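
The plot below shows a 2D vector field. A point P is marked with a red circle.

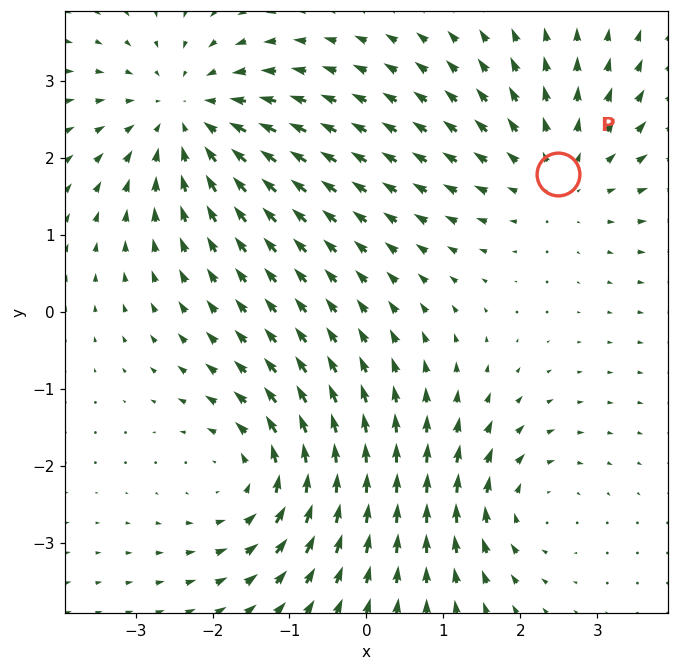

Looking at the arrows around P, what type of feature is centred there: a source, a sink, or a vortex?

source

At P (2.5, 1.8) the arrows spread outward. Divergence about +3, curl ≈0 — positive divergence with near-zero curl is a source.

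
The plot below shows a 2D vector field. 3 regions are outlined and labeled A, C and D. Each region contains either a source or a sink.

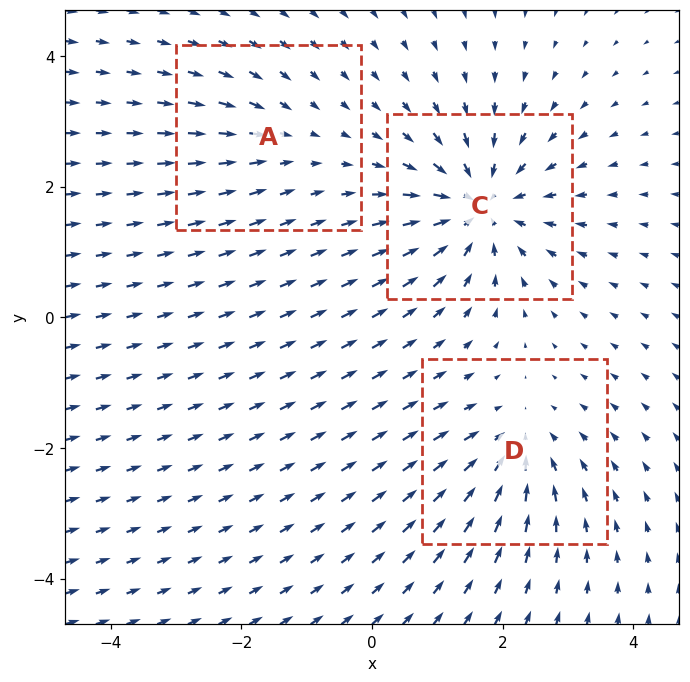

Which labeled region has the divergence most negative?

C

Divergence at each region's feature centre — A: about -2, C: about -6, D: about -4. Region C is most negative.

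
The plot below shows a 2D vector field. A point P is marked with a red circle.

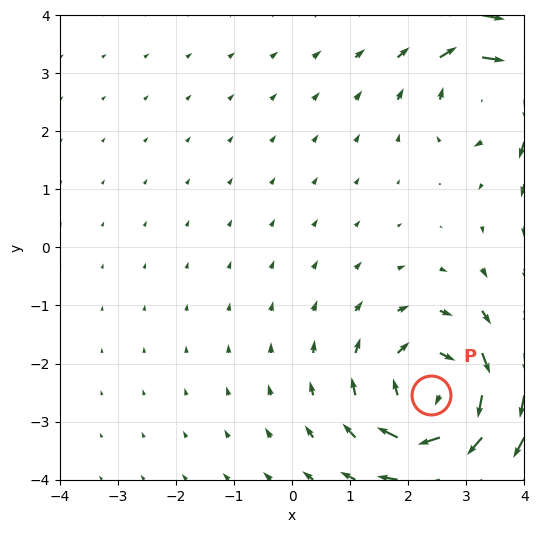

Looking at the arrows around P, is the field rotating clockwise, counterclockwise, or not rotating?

Near P at (2.4, -2.5) the arrows circulate clockwise. The curl (z-component) there is about -5; negative curl means clockwise rotation.

clockwise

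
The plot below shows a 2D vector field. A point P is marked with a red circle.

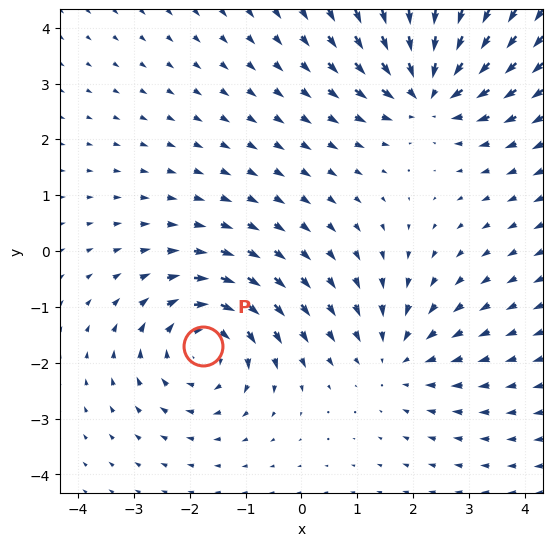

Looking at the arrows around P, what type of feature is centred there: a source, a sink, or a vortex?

vortex

At P (-1.8, -1.7) the arrows circulate clockwise. Divergence ≈0, curl about -4 — near-zero divergence with nonzero curl is a vortex.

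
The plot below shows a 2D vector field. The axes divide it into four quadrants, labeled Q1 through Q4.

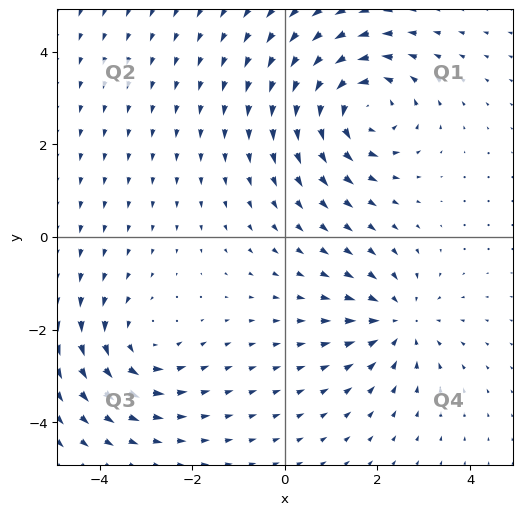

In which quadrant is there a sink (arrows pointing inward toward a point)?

The sink sits at approximately (2.5, -1.8), which lies in quadrant Q4. The divergence there is about -3, negative as expected for a sink.

Q4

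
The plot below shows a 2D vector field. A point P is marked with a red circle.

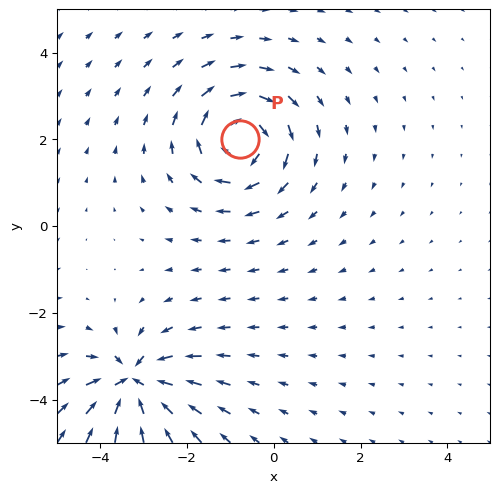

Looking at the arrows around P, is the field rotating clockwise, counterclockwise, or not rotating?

Near P at (-0.8, 2.0) the arrows circulate clockwise. The curl (z-component) there is about -5; negative curl means clockwise rotation.

clockwise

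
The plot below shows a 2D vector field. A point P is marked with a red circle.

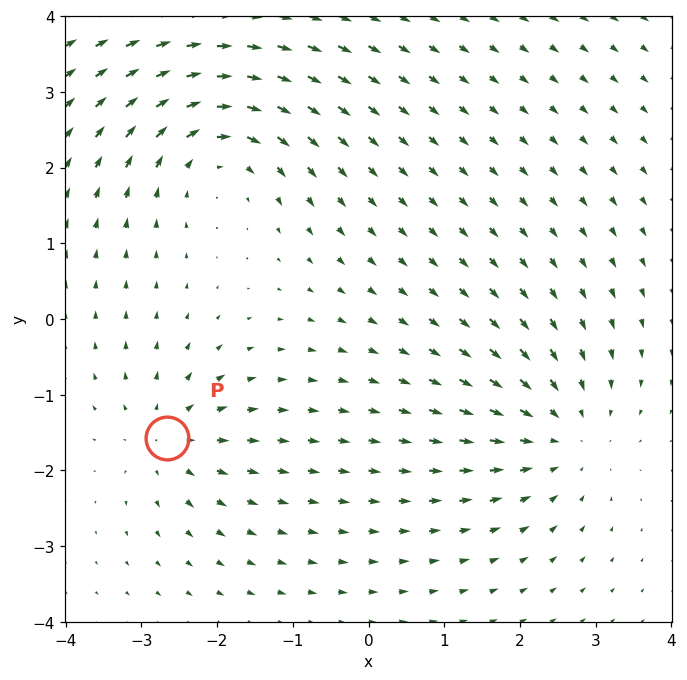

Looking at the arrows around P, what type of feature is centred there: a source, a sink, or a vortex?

source

At P (-2.7, -1.6) the arrows spread outward. Divergence about +4, curl ≈0 — positive divergence with near-zero curl is a source.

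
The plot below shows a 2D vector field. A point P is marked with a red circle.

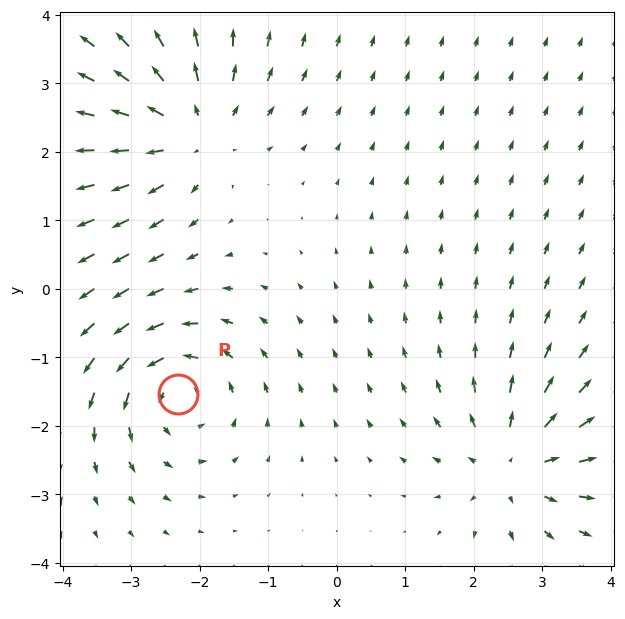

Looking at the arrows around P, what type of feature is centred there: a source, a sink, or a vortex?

vortex

At P (-2.3, -1.5) the arrows circulate counterclockwise. Divergence ≈0, curl about +6 — near-zero divergence with nonzero curl is a vortex.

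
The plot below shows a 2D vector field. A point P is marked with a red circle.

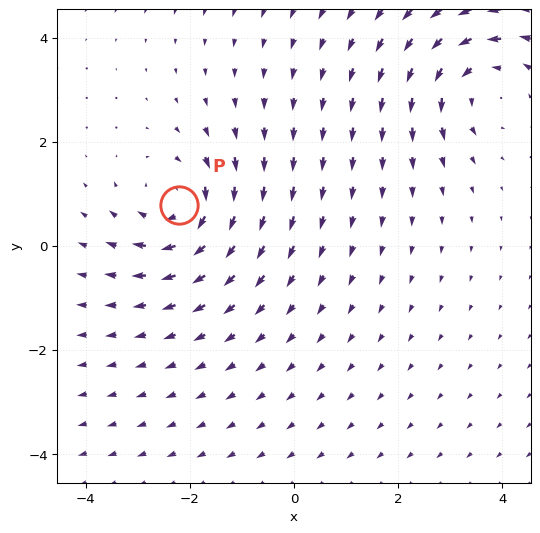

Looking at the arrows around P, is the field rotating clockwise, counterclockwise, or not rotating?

Near P at (-2.2, 0.8) the arrows circulate clockwise. The curl (z-component) there is about -4; negative curl means clockwise rotation.

clockwise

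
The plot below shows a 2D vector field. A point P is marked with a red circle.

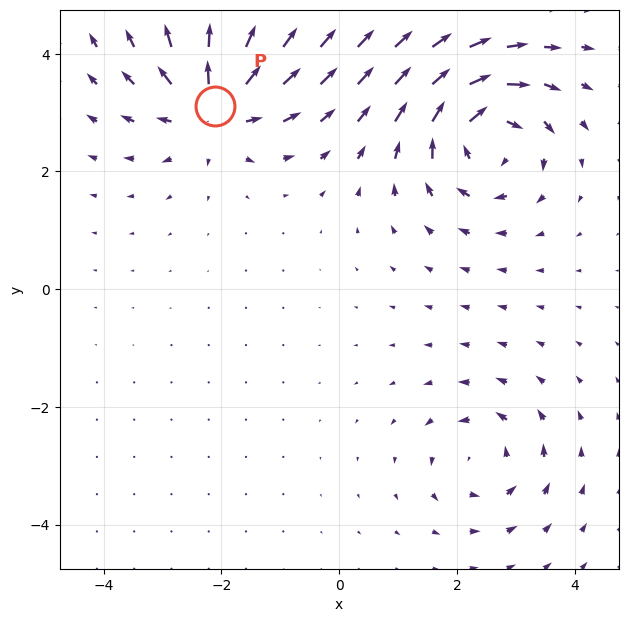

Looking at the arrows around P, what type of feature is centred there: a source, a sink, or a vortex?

source

At P (-2.1, 3.1) the arrows spread outward. Divergence about +6, curl ≈0 — positive divergence with near-zero curl is a source.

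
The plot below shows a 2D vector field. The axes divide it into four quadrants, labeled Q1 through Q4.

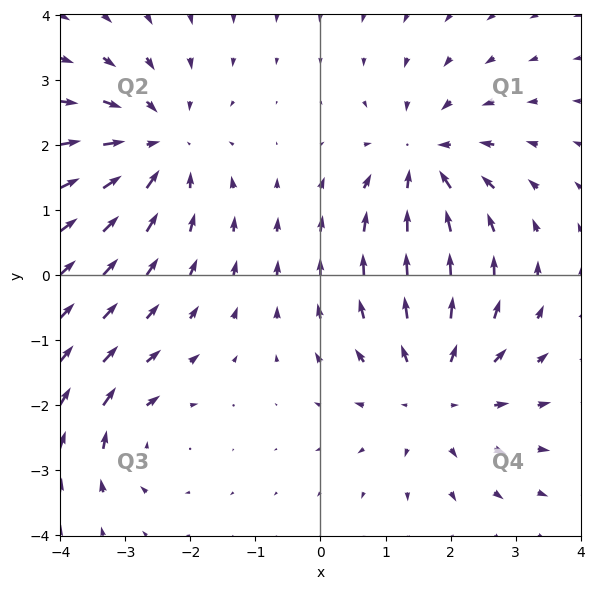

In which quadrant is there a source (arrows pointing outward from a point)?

Q4

The source sits at approximately (1.8, -1.8), which lies in quadrant Q4. The divergence there is about +4, positive as expected for a source.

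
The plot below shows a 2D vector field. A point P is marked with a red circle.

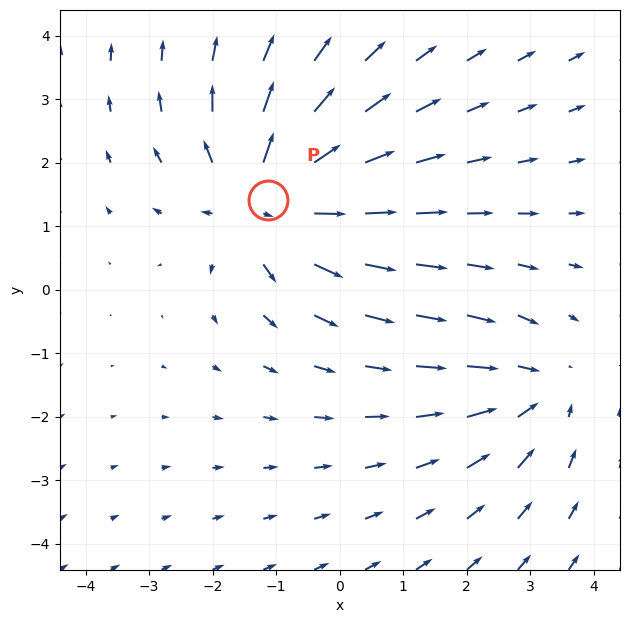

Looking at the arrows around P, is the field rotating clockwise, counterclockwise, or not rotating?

not rotating

Near P at (-1.1, 1.4) the arrows show no circulation. The curl there is ≈0.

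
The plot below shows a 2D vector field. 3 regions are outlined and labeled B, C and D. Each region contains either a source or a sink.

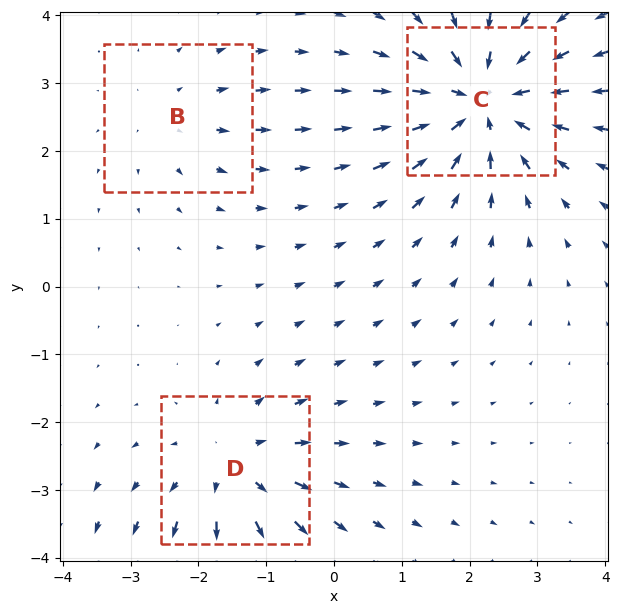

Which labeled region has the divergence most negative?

C

Divergence at each region's feature centre — B: about +2, C: about -5, D: about +3. Region C is most negative.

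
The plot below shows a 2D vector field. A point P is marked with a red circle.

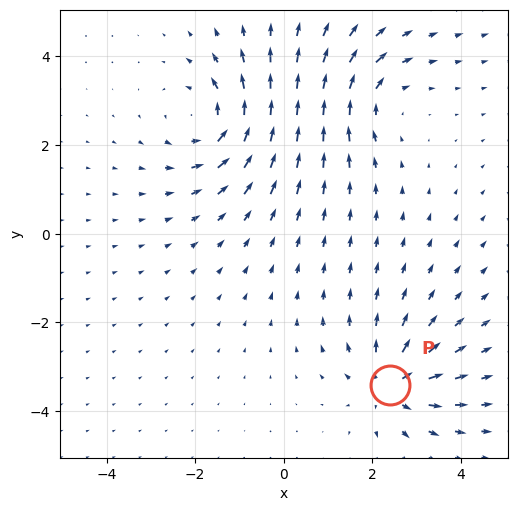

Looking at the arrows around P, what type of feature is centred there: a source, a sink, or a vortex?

source

At P (2.4, -3.4) the arrows spread outward. Divergence about +4, curl ≈0 — positive divergence with near-zero curl is a source.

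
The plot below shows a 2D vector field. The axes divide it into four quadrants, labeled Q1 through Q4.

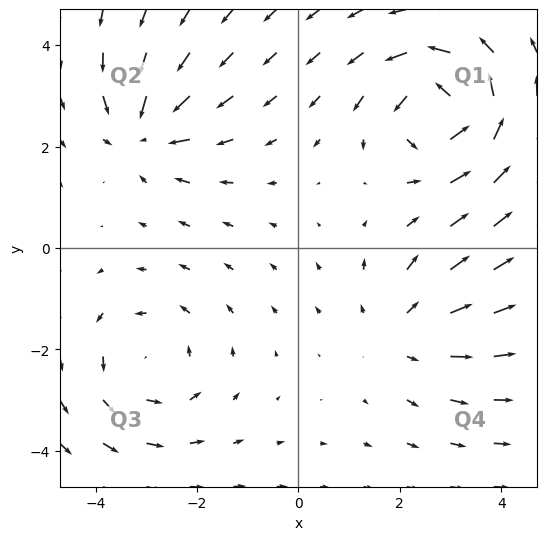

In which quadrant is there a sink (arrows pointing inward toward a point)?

Q2

The sink sits at approximately (-3.0, 2.3), which lies in quadrant Q2. The divergence there is about -4, negative as expected for a sink.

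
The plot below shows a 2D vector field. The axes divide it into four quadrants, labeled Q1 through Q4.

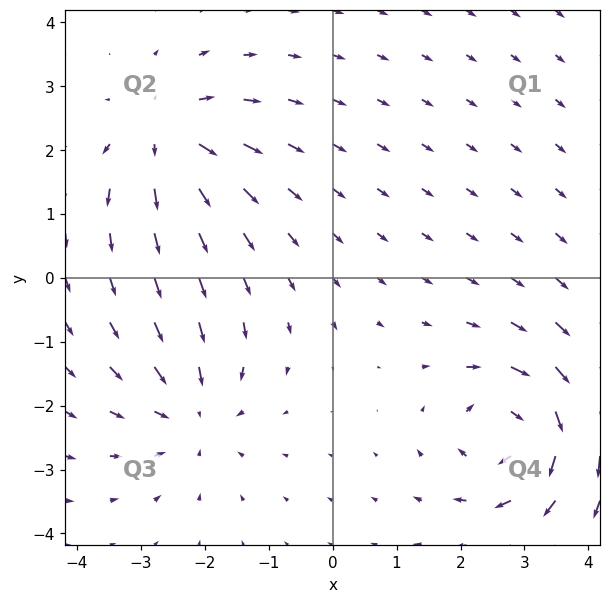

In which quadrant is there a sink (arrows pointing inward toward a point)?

The sink sits at approximately (-2.2, -2.1), which lies in quadrant Q3. The divergence there is about -4, negative as expected for a sink.

Q3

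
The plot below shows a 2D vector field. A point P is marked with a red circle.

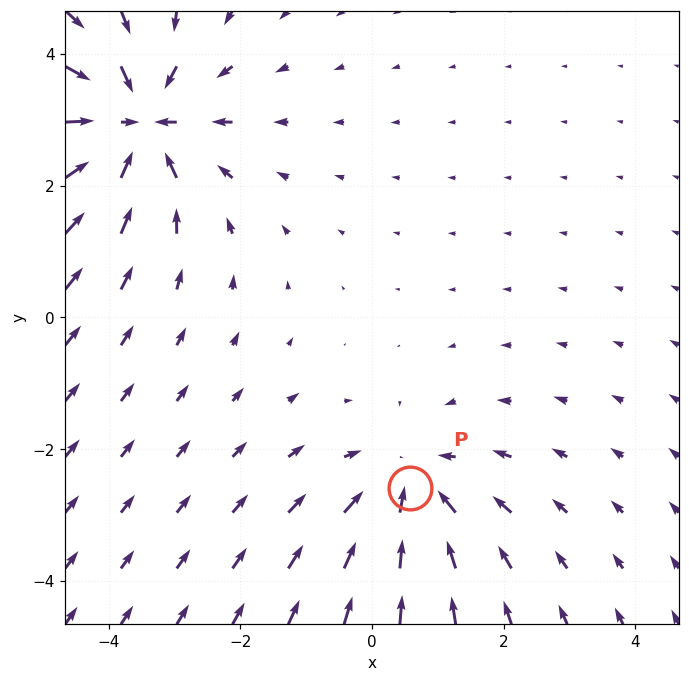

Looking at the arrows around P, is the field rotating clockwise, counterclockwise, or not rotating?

Near P at (0.6, -2.6) the arrows show no circulation. The curl there is ≈0.

not rotating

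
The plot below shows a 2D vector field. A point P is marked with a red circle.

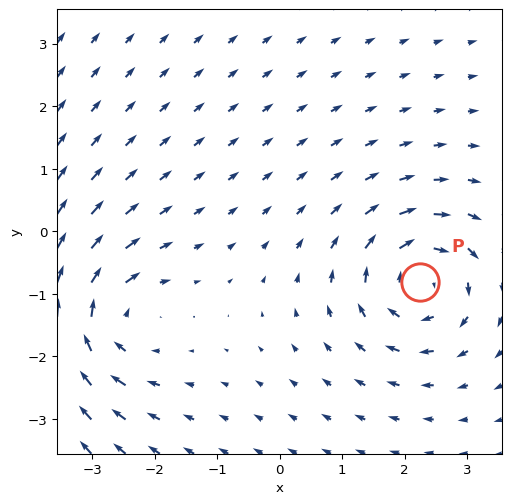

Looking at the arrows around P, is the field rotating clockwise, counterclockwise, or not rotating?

Near P at (2.2, -0.8) the arrows circulate clockwise. The curl (z-component) there is about -6; negative curl means clockwise rotation.

clockwise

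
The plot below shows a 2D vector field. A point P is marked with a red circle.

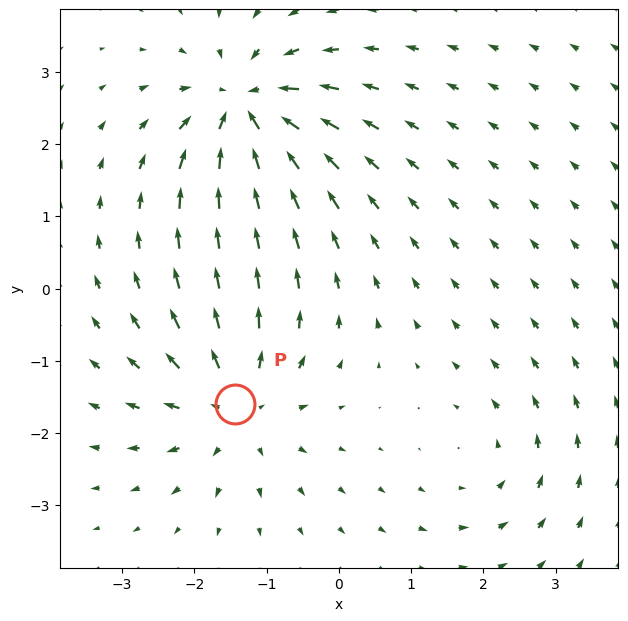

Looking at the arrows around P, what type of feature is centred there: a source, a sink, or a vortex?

At P (-1.4, -1.6) the arrows spread outward. Divergence about +5, curl ≈0 — positive divergence with near-zero curl is a source.

source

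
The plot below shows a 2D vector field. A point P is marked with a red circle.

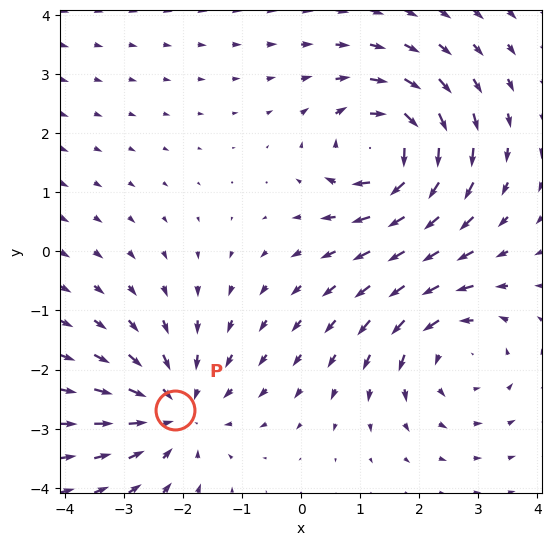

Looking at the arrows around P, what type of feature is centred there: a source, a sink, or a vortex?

At P (-2.1, -2.7) the arrows converge inward. Divergence about -3, curl ≈0 — negative divergence with near-zero curl is a sink.

sink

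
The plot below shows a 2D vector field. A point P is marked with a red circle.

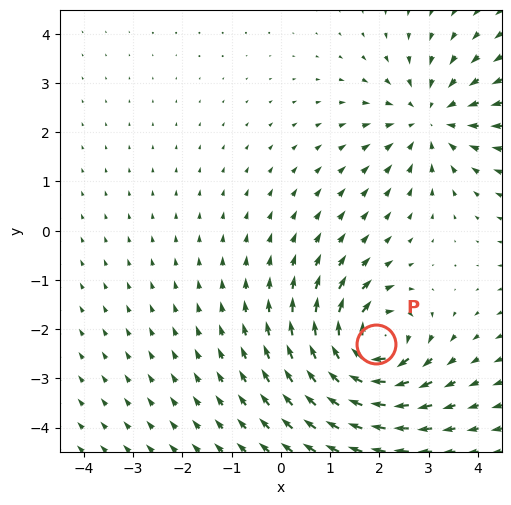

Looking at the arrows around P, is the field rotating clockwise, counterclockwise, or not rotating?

Near P at (1.9, -2.3) the arrows circulate clockwise. The curl (z-component) there is about -6; negative curl means clockwise rotation.

clockwise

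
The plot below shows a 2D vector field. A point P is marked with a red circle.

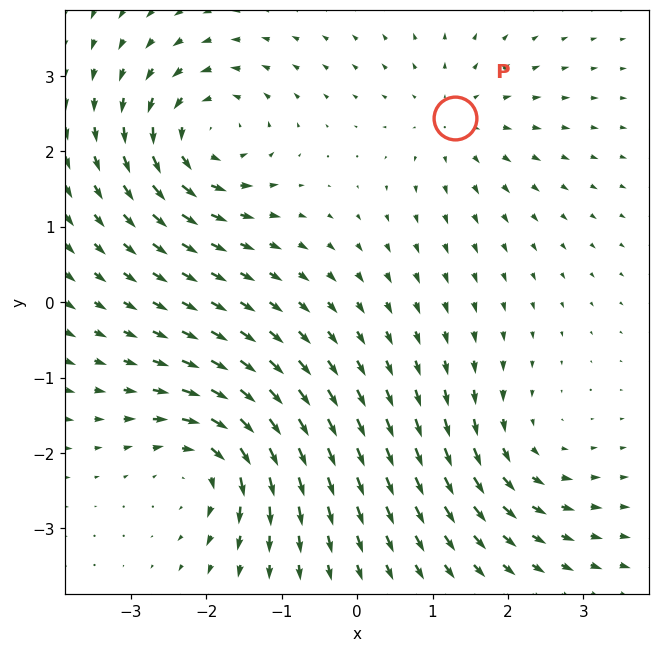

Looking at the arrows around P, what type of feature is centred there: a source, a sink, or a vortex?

source

At P (1.3, 2.4) the arrows spread outward. Divergence about +3, curl ≈0 — positive divergence with near-zero curl is a source.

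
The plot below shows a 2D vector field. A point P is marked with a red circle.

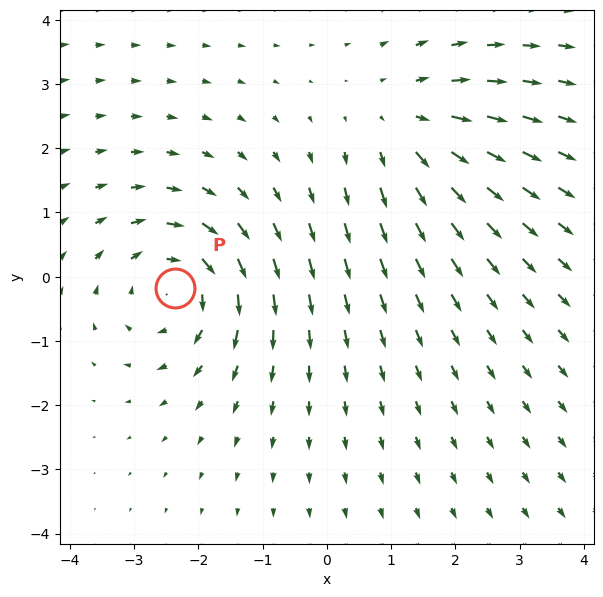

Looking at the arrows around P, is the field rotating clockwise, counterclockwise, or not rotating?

clockwise

Near P at (-2.4, -0.2) the arrows circulate clockwise. The curl (z-component) there is about -3; negative curl means clockwise rotation.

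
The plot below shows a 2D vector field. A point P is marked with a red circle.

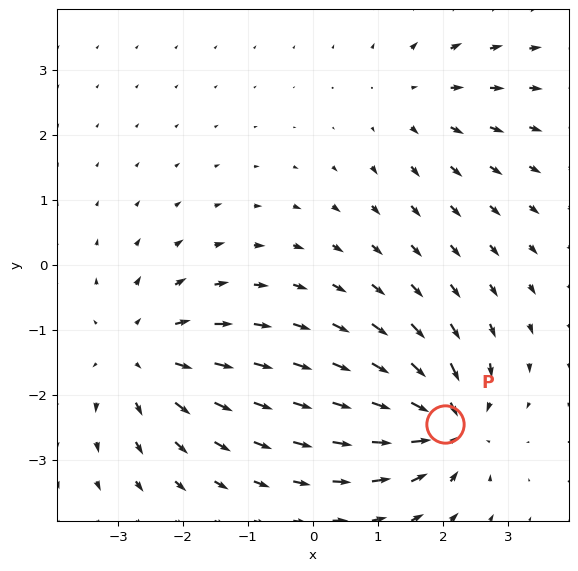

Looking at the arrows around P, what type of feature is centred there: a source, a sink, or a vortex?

sink

At P (2.0, -2.4) the arrows converge inward. Divergence about -6, curl ≈0 — negative divergence with near-zero curl is a sink.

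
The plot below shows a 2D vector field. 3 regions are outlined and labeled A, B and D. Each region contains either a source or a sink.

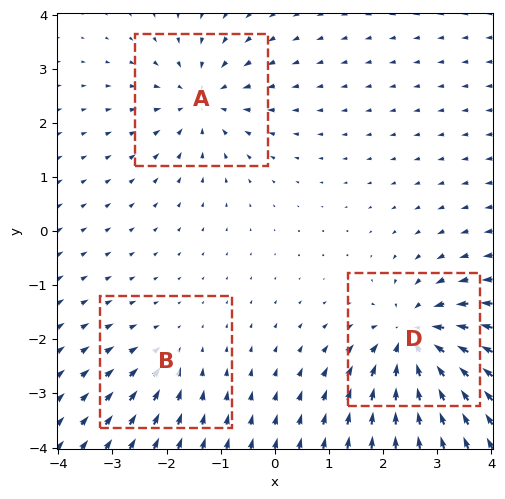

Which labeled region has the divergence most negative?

D

Divergence at each region's feature centre — A: about -4, B: about -2, D: about -5. Region D is most negative.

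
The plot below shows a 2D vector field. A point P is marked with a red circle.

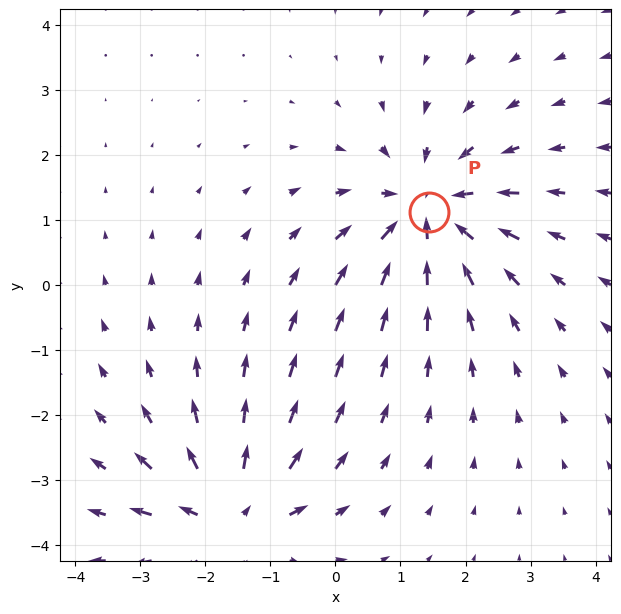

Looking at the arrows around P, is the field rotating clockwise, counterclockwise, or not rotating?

Near P at (1.4, 1.1) the arrows show no circulation. The curl there is ≈0.

not rotating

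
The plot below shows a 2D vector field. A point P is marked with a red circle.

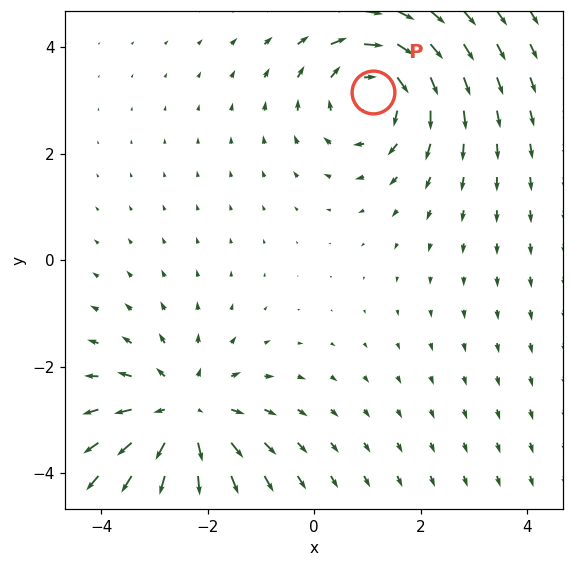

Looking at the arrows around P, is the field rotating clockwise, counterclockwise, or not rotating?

Near P at (1.1, 3.1) the arrows circulate clockwise. The curl (z-component) there is about -3; negative curl means clockwise rotation.

clockwise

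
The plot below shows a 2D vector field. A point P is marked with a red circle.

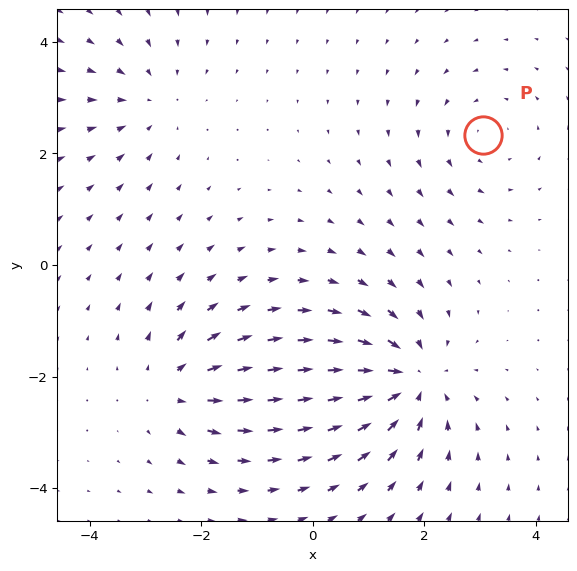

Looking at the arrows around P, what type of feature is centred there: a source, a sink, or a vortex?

vortex

At P (3.1, 2.3) the arrows circulate counterclockwise. Divergence ≈0, curl about +2 — near-zero divergence with nonzero curl is a vortex.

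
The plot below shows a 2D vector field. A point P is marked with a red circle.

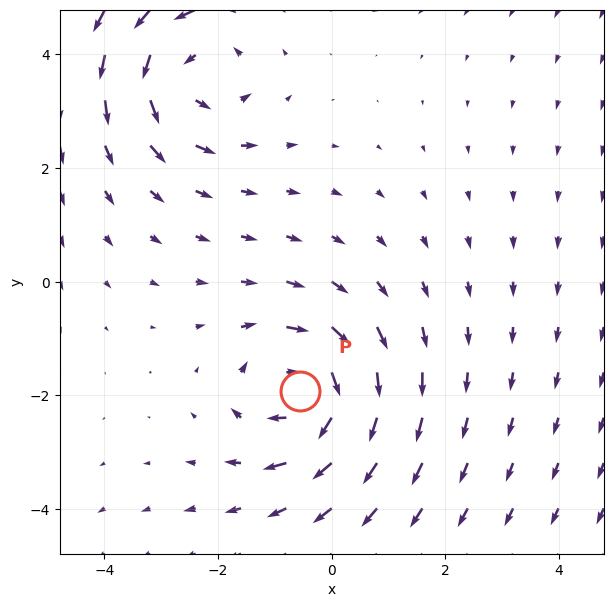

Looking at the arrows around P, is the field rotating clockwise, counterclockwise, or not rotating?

clockwise

Near P at (-0.6, -1.9) the arrows circulate clockwise. The curl (z-component) there is about -5; negative curl means clockwise rotation.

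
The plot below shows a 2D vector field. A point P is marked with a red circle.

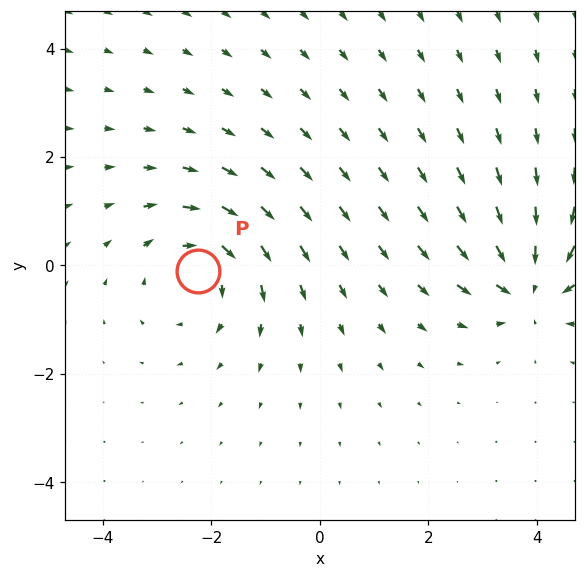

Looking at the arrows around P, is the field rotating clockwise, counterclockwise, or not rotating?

clockwise

Near P at (-2.2, -0.1) the arrows circulate clockwise. The curl (z-component) there is about -4; negative curl means clockwise rotation.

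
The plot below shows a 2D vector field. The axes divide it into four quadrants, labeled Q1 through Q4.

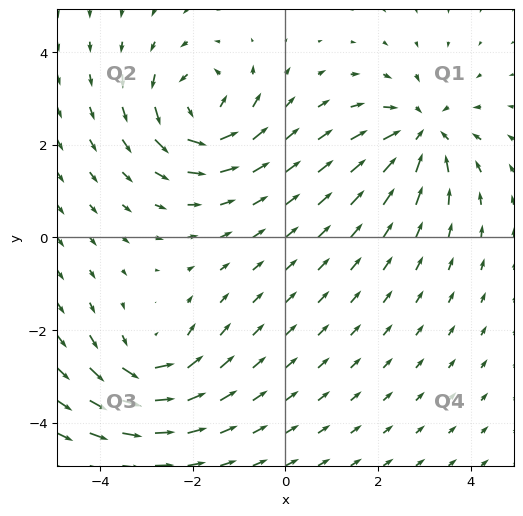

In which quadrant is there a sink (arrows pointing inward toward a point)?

The sink sits at approximately (3.0, 2.3), which lies in quadrant Q1. The divergence there is about -4, negative as expected for a sink.

Q1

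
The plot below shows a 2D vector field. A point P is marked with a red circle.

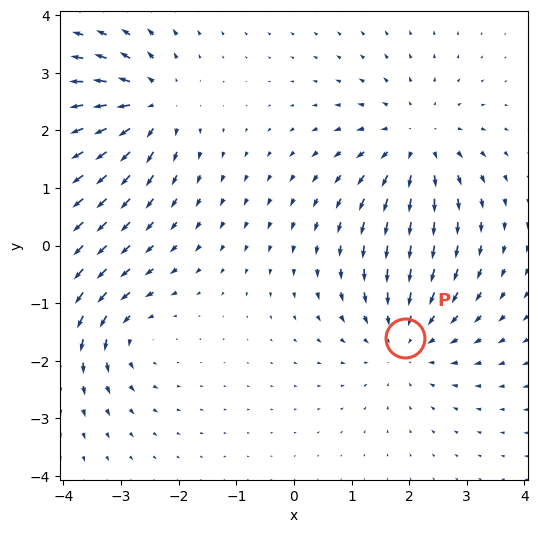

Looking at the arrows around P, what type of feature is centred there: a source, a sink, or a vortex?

At P (1.9, -1.6) the arrows converge inward. Divergence about -3, curl ≈0 — negative divergence with near-zero curl is a sink.

sink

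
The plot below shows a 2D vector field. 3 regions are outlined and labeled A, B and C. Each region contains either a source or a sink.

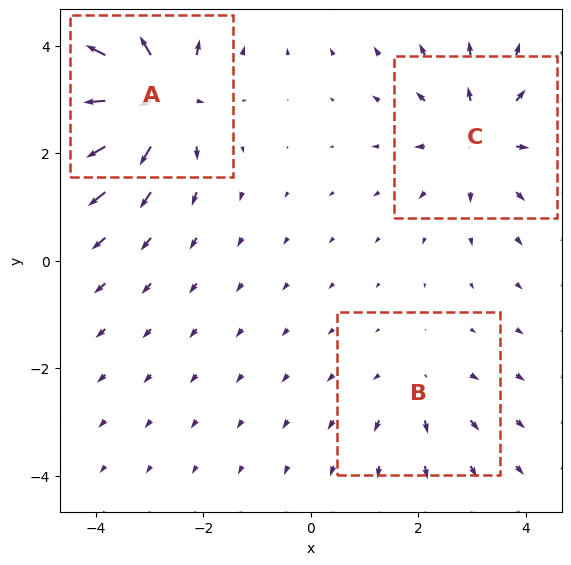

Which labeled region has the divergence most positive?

Divergence at each region's feature centre — A: about +6, B: about +2, C: about +3. Region A is most positive.

A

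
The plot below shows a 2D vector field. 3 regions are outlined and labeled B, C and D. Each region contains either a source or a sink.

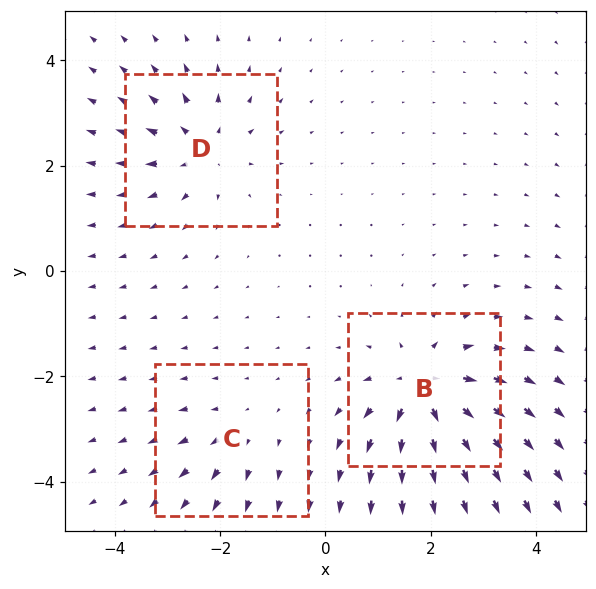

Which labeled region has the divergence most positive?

B

Divergence at each region's feature centre — B: about +6, C: about +2, D: about +4. Region B is most positive.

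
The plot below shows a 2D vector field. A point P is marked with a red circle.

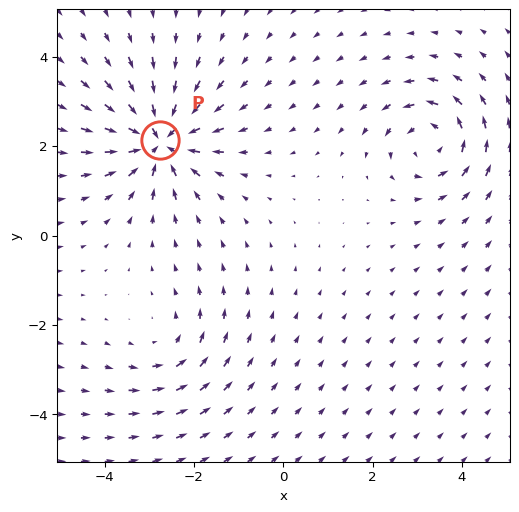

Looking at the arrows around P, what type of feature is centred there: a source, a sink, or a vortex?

sink

At P (-2.8, 2.1) the arrows converge inward. Divergence about -6, curl ≈0 — negative divergence with near-zero curl is a sink.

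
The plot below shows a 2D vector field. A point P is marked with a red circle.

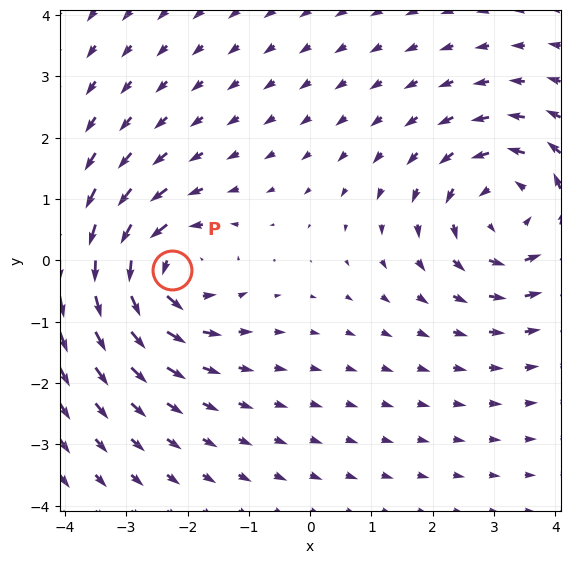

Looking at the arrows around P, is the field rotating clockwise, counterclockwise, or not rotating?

counterclockwise

Near P at (-2.3, -0.2) the arrows circulate counterclockwise. The curl (z-component) there is about +5; positive curl means counterclockwise rotation.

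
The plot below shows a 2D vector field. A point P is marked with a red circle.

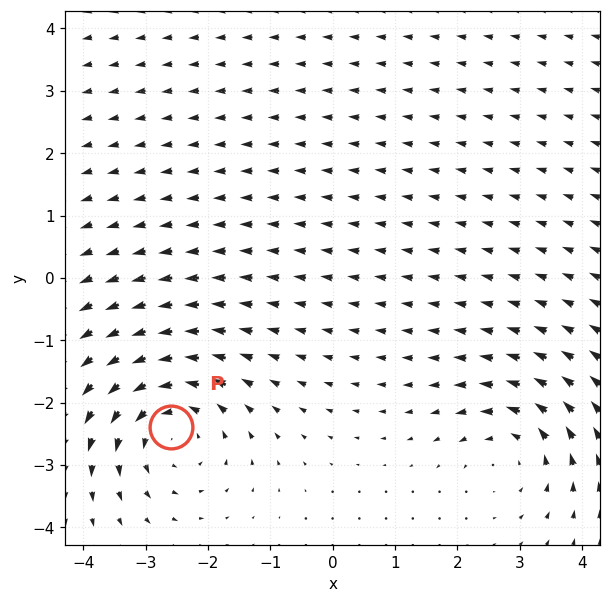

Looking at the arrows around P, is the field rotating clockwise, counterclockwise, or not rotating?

Near P at (-2.6, -2.4) the arrows circulate counterclockwise. The curl (z-component) there is about +4; positive curl means counterclockwise rotation.

counterclockwise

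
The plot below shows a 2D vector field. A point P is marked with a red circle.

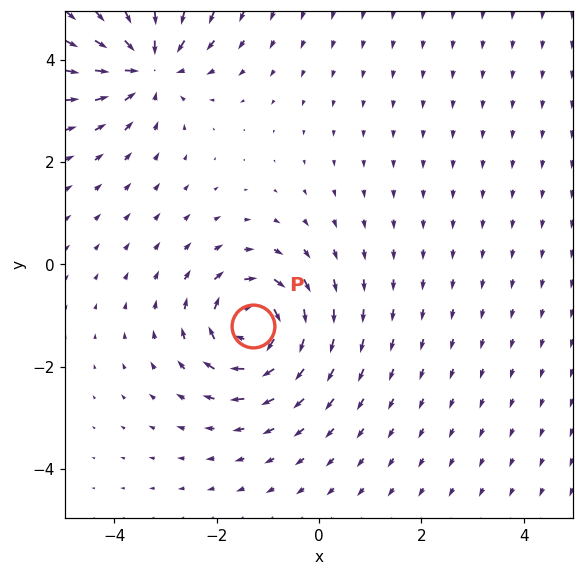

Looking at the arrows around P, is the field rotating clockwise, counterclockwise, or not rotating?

Near P at (-1.3, -1.2) the arrows circulate clockwise. The curl (z-component) there is about -4; negative curl means clockwise rotation.

clockwise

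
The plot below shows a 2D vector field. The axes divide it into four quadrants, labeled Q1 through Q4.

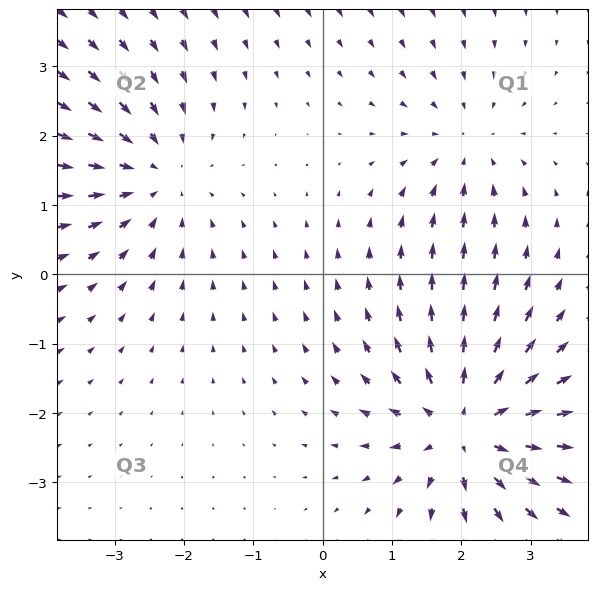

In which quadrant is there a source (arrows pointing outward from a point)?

The source sits at approximately (2.1, -2.2), which lies in quadrant Q4. The divergence there is about +5, positive as expected for a source.

Q4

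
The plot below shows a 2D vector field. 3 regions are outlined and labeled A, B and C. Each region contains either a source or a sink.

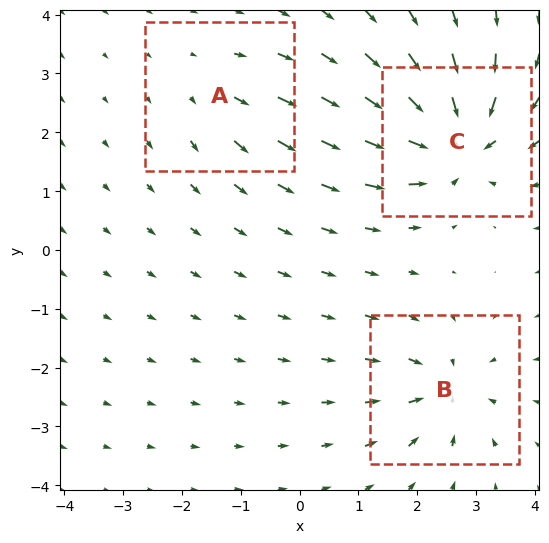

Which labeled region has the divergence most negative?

C

Divergence at each region's feature centre — A: about +2, B: about -4, C: about -6. Region C is most negative.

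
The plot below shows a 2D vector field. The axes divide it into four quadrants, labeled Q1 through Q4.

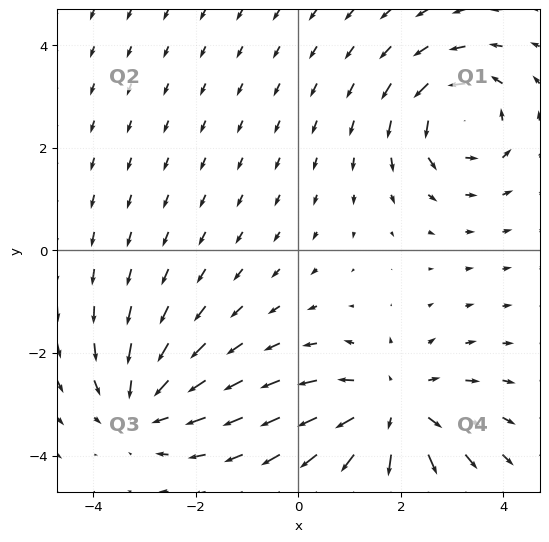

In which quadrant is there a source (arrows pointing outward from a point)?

Q4

The source sits at approximately (1.8, -3.1), which lies in quadrant Q4. The divergence there is about +3, positive as expected for a source.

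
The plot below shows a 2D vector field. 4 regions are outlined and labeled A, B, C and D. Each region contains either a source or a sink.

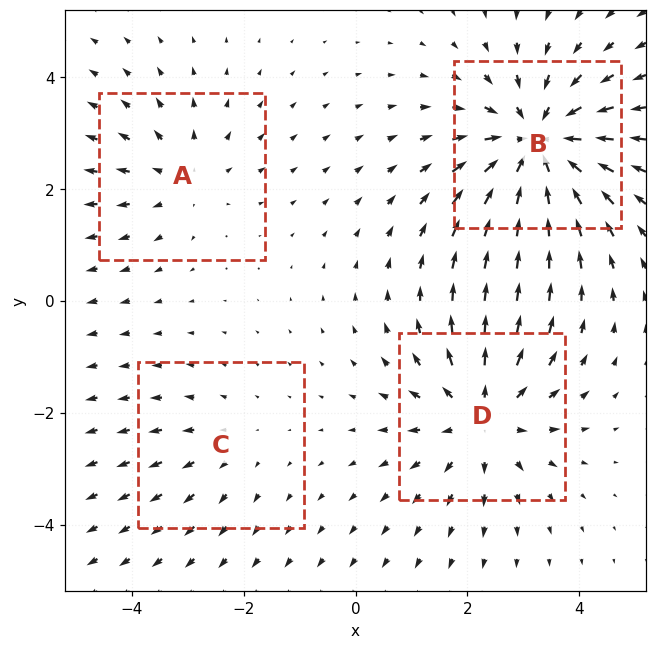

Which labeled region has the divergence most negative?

Divergence at each region's feature centre — A: about +3, B: about -6, C: about +2, D: about +5. Region B is most negative.

B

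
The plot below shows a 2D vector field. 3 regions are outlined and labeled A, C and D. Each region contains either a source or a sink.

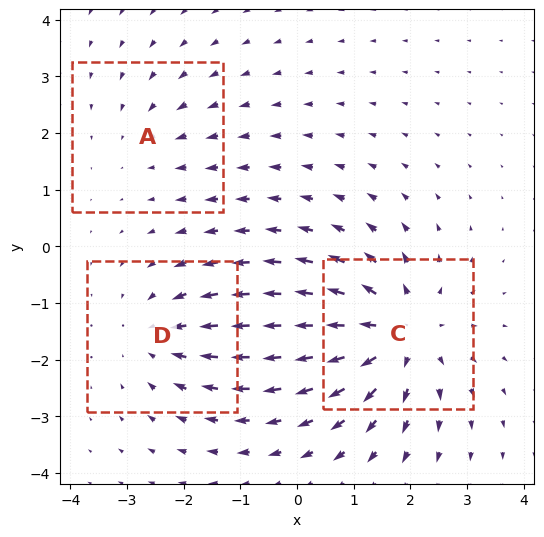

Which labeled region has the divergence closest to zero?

A

Divergence at each region's feature centre — A: about -2, C: about +4, D: about -3. Region A is closest to zero.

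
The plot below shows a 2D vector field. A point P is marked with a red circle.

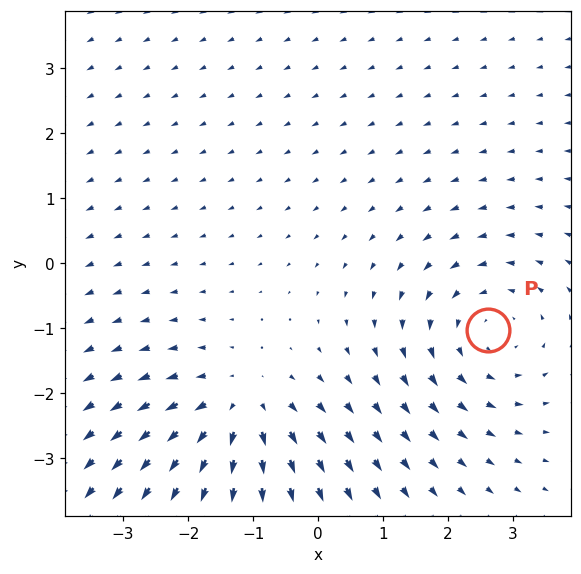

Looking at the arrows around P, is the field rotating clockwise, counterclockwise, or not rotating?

Near P at (2.6, -1.0) the arrows circulate counterclockwise. The curl (z-component) there is about +3; positive curl means counterclockwise rotation.

counterclockwise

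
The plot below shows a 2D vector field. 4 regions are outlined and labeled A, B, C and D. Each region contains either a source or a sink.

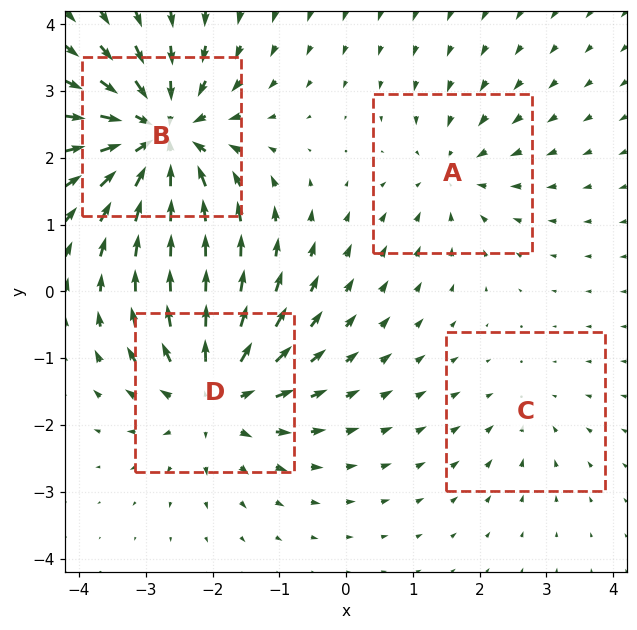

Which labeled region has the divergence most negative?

Divergence at each region's feature centre — A: about -3, B: about -7, C: about -2, D: about +6. Region B is most negative.

B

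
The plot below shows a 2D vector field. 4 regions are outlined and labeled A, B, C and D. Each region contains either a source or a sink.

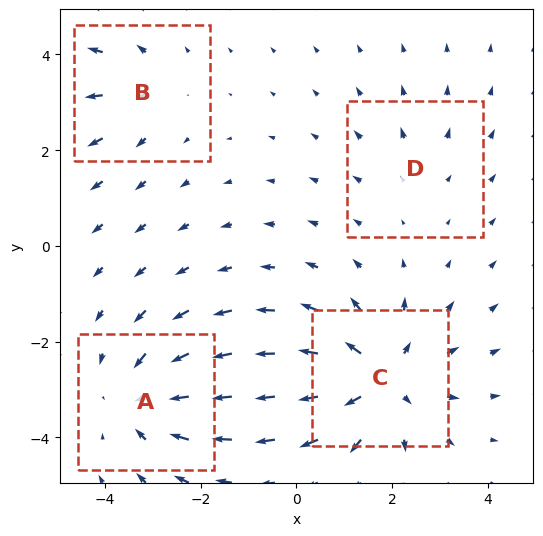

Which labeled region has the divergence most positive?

C

Divergence at each region's feature centre — A: about -4, B: about +3, C: about +6, D: about +2. Region C is most positive.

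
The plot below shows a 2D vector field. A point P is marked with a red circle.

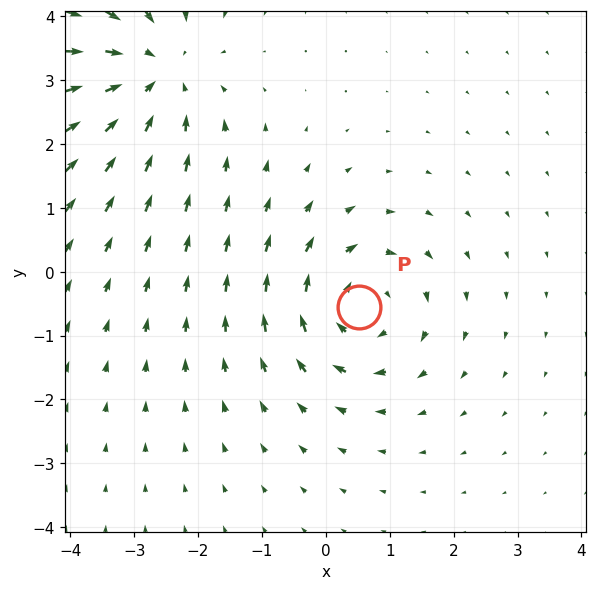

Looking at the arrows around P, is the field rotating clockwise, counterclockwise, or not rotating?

Near P at (0.5, -0.5) the arrows circulate clockwise. The curl (z-component) there is about -4; negative curl means clockwise rotation.

clockwise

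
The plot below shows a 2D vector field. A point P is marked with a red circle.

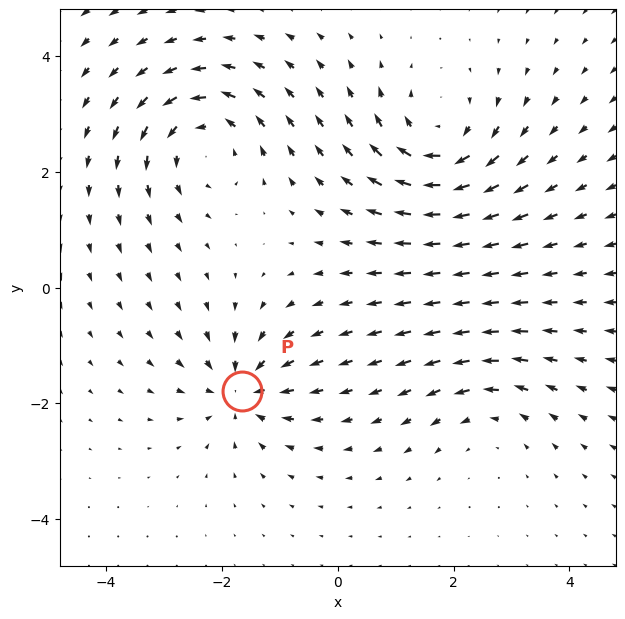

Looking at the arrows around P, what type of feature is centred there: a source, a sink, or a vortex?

sink

At P (-1.7, -1.8) the arrows converge inward. Divergence about -5, curl ≈0 — negative divergence with near-zero curl is a sink.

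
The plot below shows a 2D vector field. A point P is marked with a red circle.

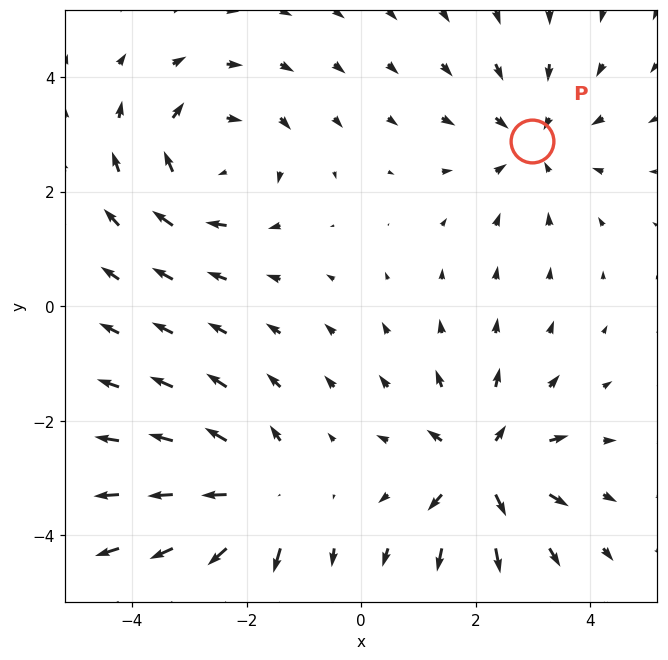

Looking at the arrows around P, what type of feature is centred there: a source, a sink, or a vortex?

At P (3.0, 2.9) the arrows converge inward. Divergence about -3, curl ≈0 — negative divergence with near-zero curl is a sink.

sink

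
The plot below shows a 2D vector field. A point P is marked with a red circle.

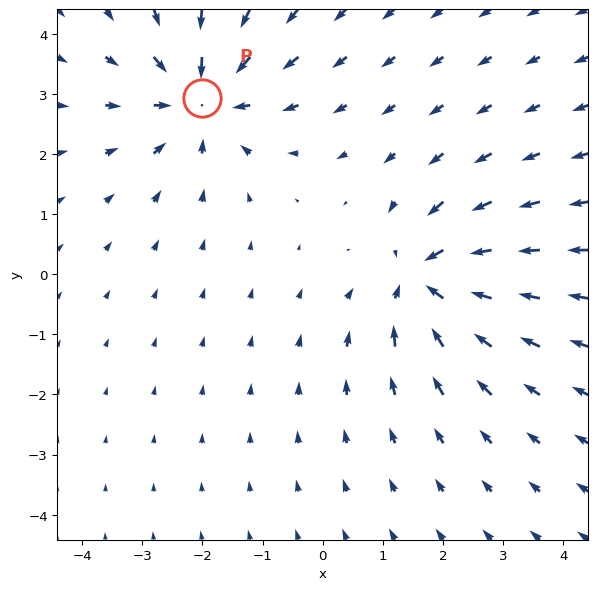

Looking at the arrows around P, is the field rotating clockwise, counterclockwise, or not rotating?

Near P at (-2.0, 2.9) the arrows show no circulation. The curl there is ≈0.

not rotating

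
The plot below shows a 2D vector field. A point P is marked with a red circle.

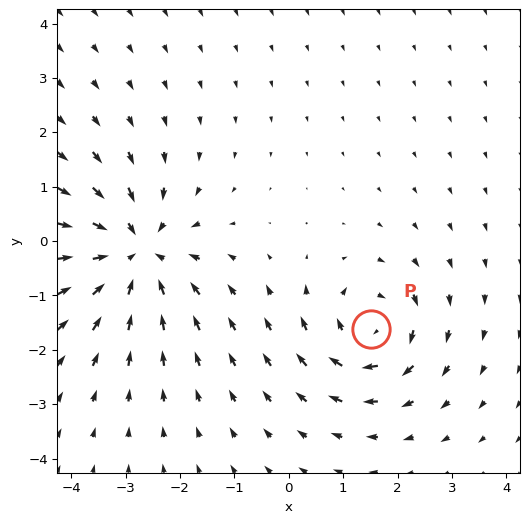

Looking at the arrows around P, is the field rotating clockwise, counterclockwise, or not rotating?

Near P at (1.5, -1.6) the arrows circulate clockwise. The curl (z-component) there is about -4; negative curl means clockwise rotation.

clockwise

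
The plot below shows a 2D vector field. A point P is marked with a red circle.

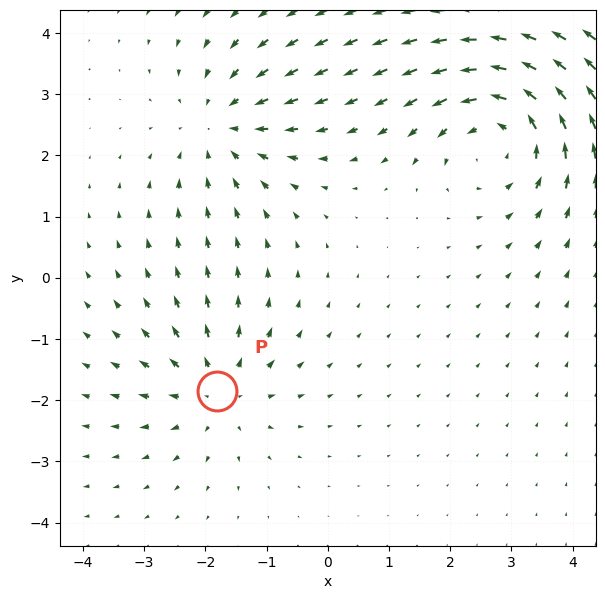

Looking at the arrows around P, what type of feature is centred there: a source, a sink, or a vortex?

source

At P (-1.8, -1.8) the arrows spread outward. Divergence about +3, curl ≈0 — positive divergence with near-zero curl is a source.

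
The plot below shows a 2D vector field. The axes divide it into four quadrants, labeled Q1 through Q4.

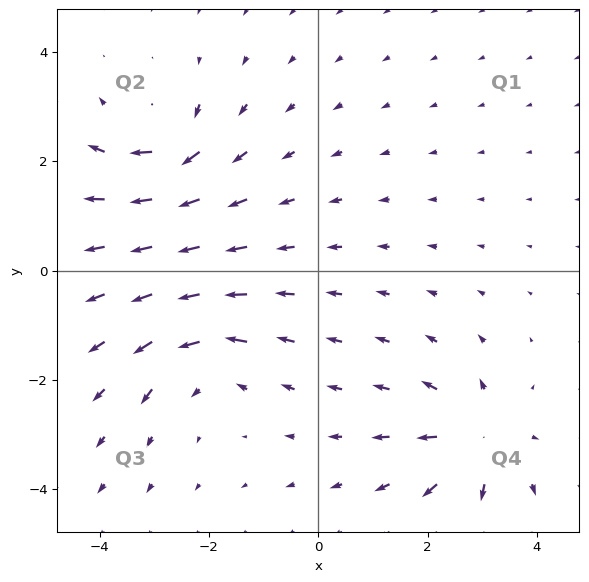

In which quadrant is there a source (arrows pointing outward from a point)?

Q4

The source sits at approximately (2.9, -3.1), which lies in quadrant Q4. The divergence there is about +4, positive as expected for a source.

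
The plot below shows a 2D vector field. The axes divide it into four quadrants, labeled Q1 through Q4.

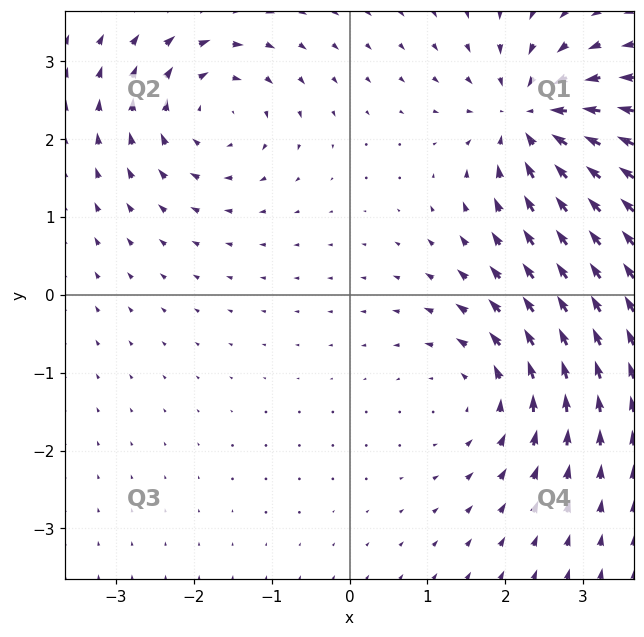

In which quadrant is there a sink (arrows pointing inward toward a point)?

The sink sits at approximately (2.3, 2.3), which lies in quadrant Q1. The divergence there is about -6, negative as expected for a sink.

Q1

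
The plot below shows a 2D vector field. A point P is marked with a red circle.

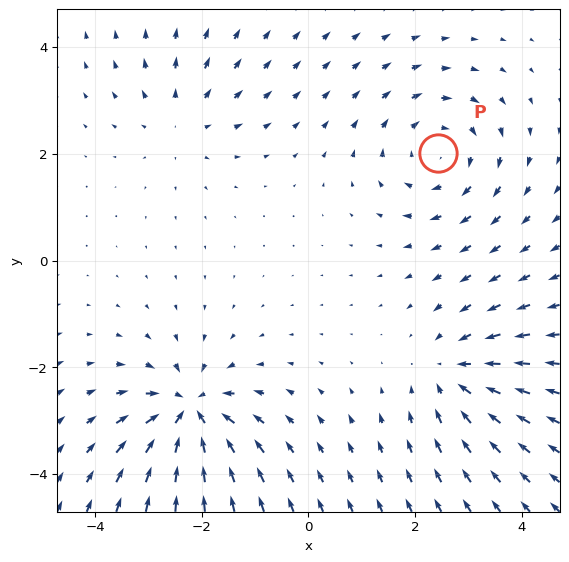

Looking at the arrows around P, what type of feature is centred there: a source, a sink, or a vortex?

At P (2.4, 2.0) the arrows circulate clockwise. Divergence ≈0, curl about -4 — near-zero divergence with nonzero curl is a vortex.

vortex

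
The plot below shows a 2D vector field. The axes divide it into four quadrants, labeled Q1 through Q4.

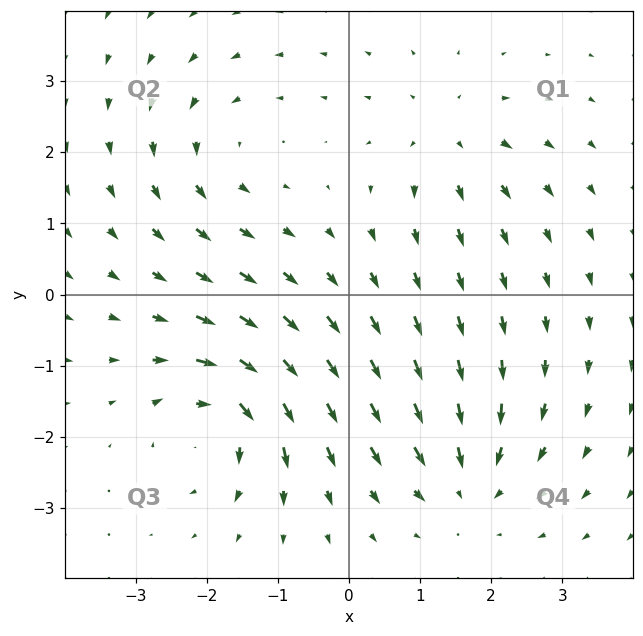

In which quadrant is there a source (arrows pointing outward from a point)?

The source sits at approximately (1.4, 2.2), which lies in quadrant Q1. The divergence there is about +3, positive as expected for a source.

Q1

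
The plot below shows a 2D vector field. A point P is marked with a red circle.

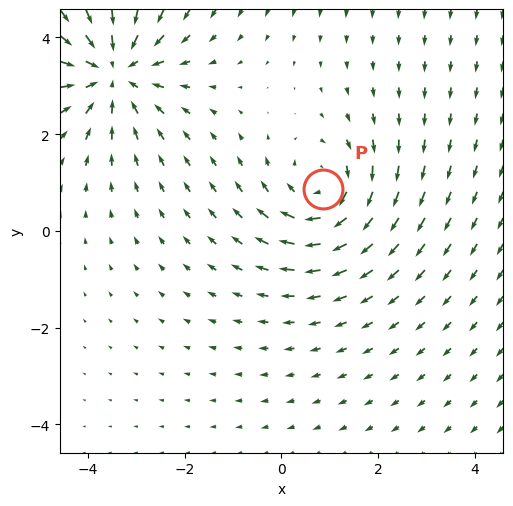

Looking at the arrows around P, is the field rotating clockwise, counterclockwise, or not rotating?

Near P at (0.9, 0.9) the arrows circulate clockwise. The curl (z-component) there is about -4; negative curl means clockwise rotation.

clockwise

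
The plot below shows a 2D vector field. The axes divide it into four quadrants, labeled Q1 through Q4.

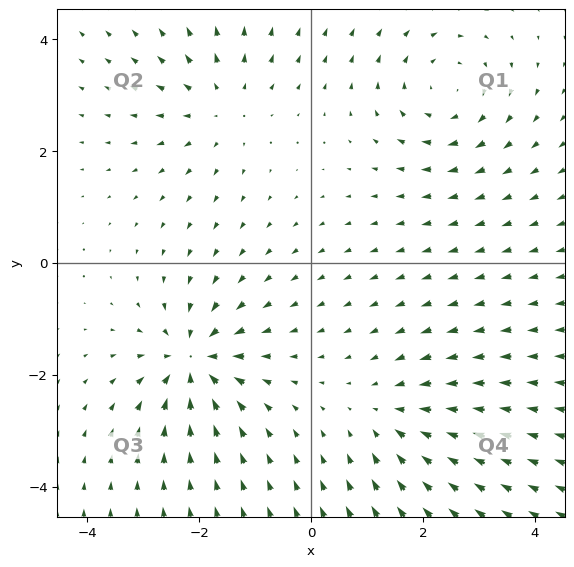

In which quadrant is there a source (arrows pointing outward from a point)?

The source sits at approximately (-1.6, 2.8), which lies in quadrant Q2. The divergence there is about +3, positive as expected for a source.

Q2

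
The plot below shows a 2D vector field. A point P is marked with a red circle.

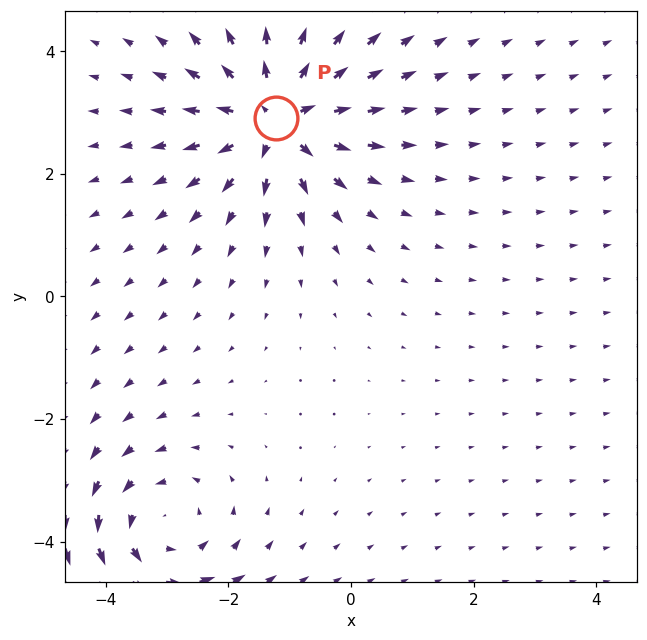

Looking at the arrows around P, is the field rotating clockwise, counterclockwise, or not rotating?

not rotating

Near P at (-1.2, 2.9) the arrows show no circulation. The curl there is ≈0.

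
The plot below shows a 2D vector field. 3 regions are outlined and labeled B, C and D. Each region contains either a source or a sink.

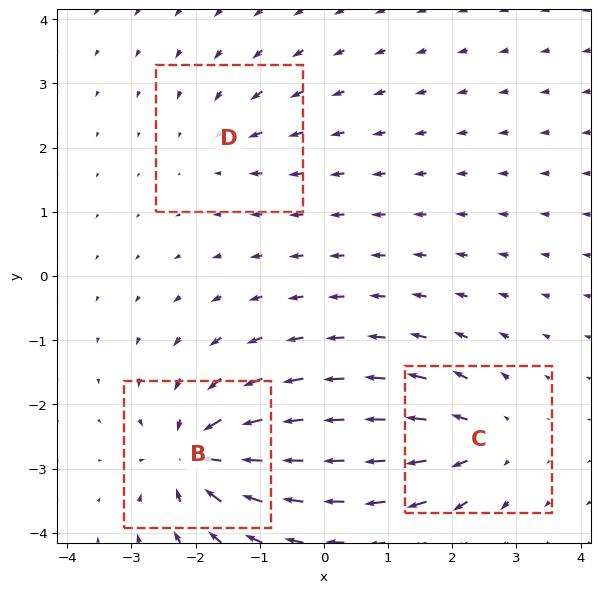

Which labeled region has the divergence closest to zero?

Divergence at each region's feature centre — B: about -6, C: about +4, D: about -2. Region D is closest to zero.

D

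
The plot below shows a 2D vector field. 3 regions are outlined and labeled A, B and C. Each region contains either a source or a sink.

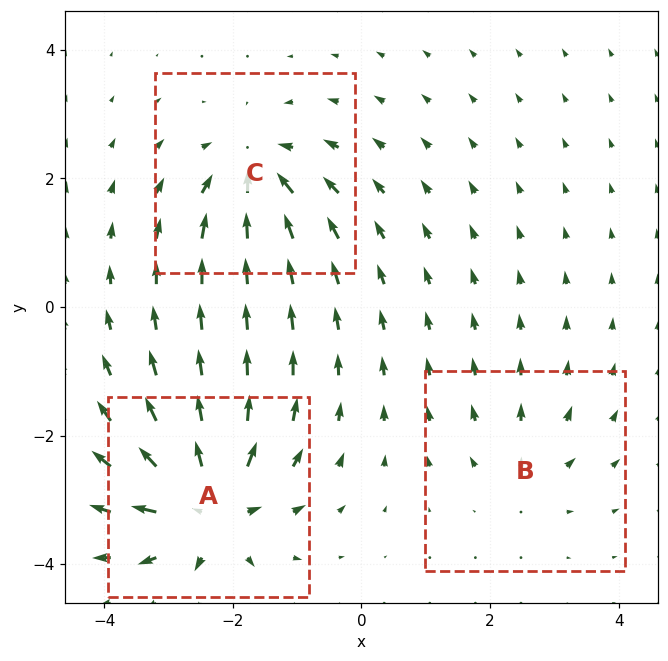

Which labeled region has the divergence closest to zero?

Divergence at each region's feature centre — A: about +6, B: about +2, C: about -4. Region B is closest to zero.

B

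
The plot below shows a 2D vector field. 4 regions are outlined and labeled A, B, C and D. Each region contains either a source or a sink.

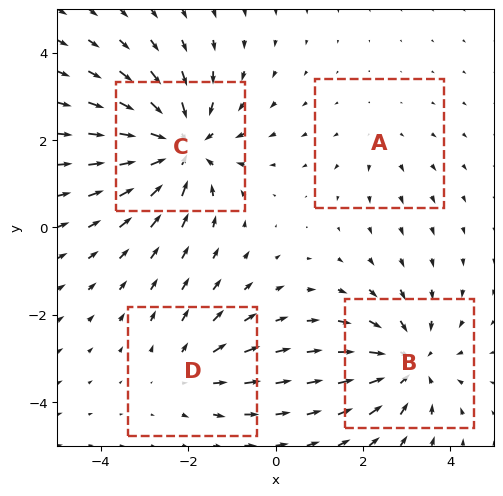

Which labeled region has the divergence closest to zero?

A

Divergence at each region's feature centre — A: about +2, B: about -5, C: about -6, D: about +3. Region A is closest to zero.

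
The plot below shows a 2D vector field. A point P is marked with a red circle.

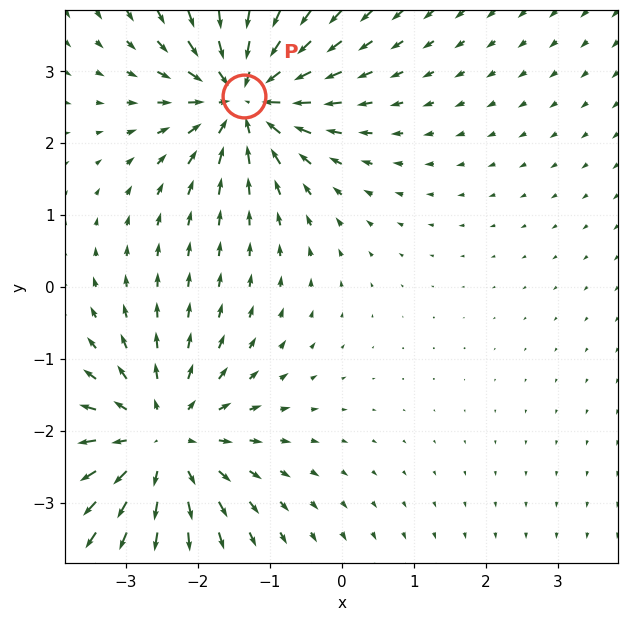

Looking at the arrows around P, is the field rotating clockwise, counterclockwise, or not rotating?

not rotating

Near P at (-1.4, 2.6) the arrows show no circulation. The curl there is ≈0.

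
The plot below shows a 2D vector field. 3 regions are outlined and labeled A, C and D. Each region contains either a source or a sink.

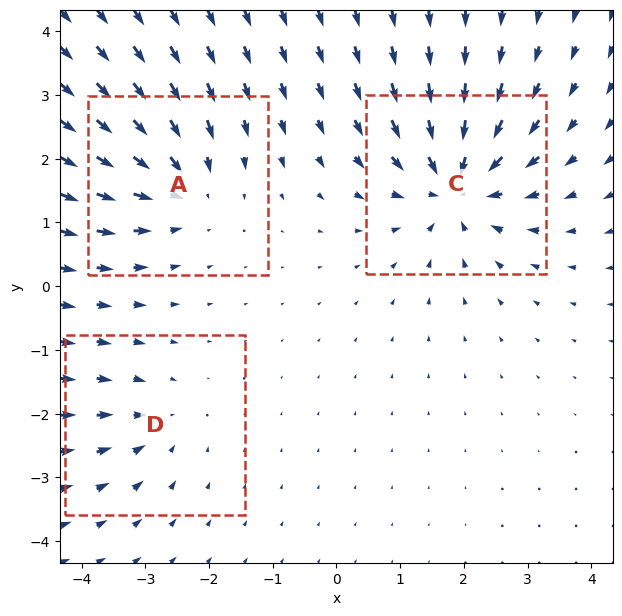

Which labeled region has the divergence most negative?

C

Divergence at each region's feature centre — A: about -4, C: about -5, D: about -2. Region C is most negative.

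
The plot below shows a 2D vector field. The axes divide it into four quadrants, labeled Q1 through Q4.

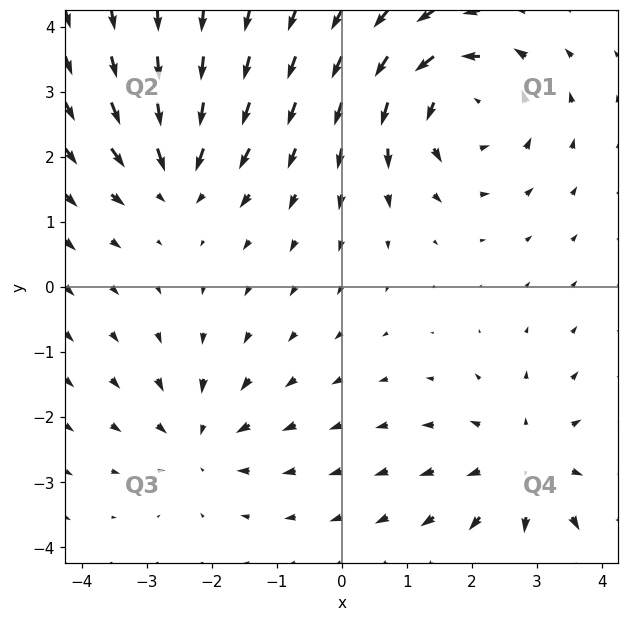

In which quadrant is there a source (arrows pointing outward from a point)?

The source sits at approximately (2.8, -2.8), which lies in quadrant Q4. The divergence there is about +3, positive as expected for a source.

Q4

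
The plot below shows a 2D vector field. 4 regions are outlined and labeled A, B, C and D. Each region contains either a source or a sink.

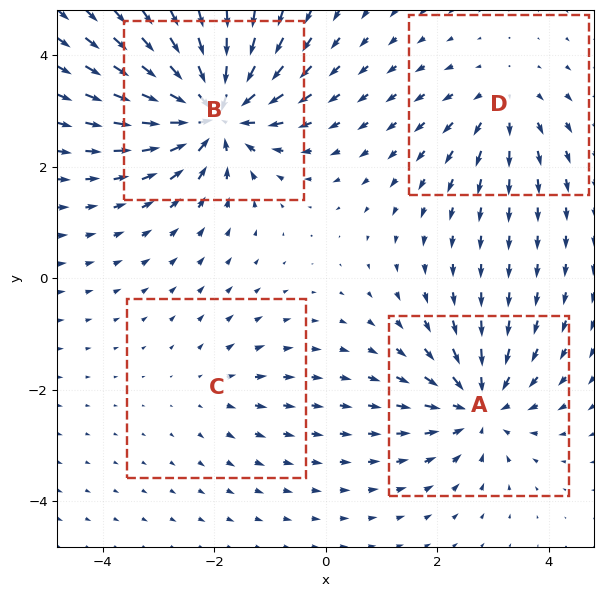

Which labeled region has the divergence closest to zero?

Divergence at each region's feature centre — A: about -6, B: about -9, C: about +2, D: about +4. Region C is closest to zero.

C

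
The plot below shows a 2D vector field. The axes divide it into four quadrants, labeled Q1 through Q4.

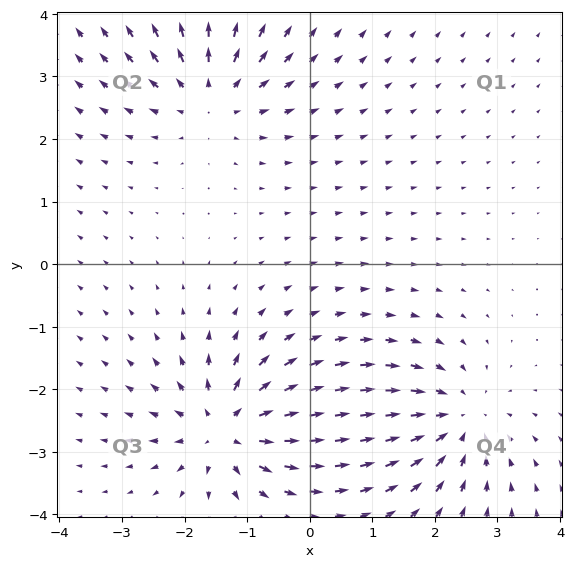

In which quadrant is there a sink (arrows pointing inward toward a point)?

Q4

The sink sits at approximately (2.3, -2.5), which lies in quadrant Q4. The divergence there is about -5, negative as expected for a sink.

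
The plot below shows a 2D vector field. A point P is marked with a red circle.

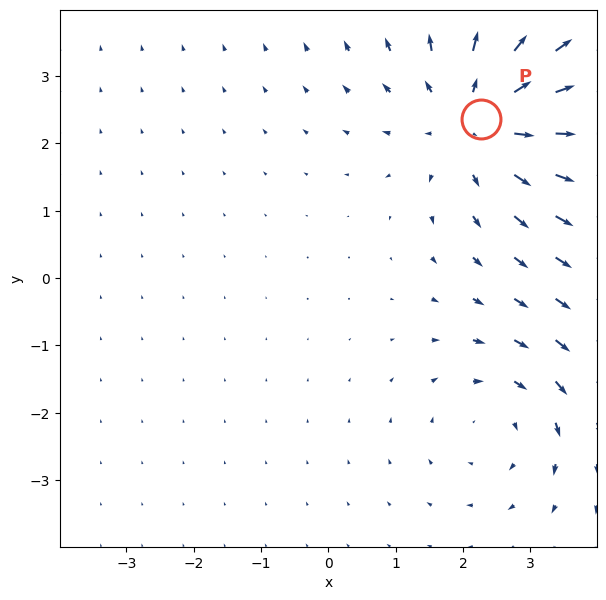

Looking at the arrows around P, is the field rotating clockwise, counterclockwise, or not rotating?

not rotating

Near P at (2.3, 2.4) the arrows show no circulation. The curl there is ≈0.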